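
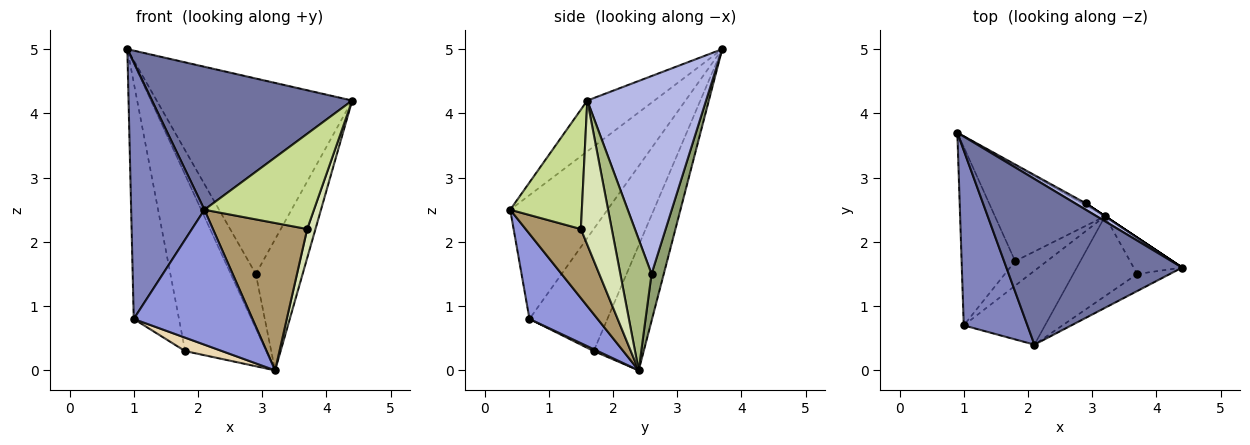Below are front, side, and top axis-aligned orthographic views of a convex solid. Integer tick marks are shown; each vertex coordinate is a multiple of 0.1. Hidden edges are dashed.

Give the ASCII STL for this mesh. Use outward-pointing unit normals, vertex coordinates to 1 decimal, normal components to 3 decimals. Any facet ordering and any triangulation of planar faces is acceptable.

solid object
 facet normal -0.214 -0.638 0.740
  outer loop
   vertex 2.1 0.4 2.5
   vertex 4.4 1.6 4.2
   vertex 0.9 3.7 5.0
  endloop
 endfacet
 facet normal -0.739 -0.557 0.380
  outer loop
   vertex 1.0 0.7 0.8
   vertex 2.1 0.4 2.5
   vertex 0.9 3.7 5.0
  endloop
 endfacet
 facet normal 0.449 -0.784 -0.429
  outer loop
   vertex 1.0 0.7 0.8
   vertex 3.2 2.4 0.0
   vertex 2.1 0.4 2.5
  endloop
 endfacet
 facet normal 0.519 0.854 0.028
  outer loop
   vertex 2.9 2.6 1.5
   vertex 0.9 3.7 5.0
   vertex 4.4 1.6 4.2
  endloop
 endfacet
 facet normal 0.438 0.899 -0.032
  outer loop
   vertex 2.9 2.6 1.5
   vertex 3.2 2.4 0.0
   vertex 0.9 3.7 5.0
  endloop
 endfacet
 facet normal 0.555 0.832 0.000
  outer loop
   vertex 2.9 2.6 1.5
   vertex 4.4 1.6 4.2
   vertex 3.2 2.4 0.0
  endloop
 endfacet
 facet normal 0.541 -0.828 -0.148
  outer loop
   vertex 3.7 1.5 2.2
   vertex 4.4 1.6 4.2
   vertex 2.1 0.4 2.5
  endloop
 endfacet
 facet normal 0.919 -0.246 -0.309
  outer loop
   vertex 3.7 1.5 2.2
   vertex 3.2 2.4 0.0
   vertex 4.4 1.6 4.2
  endloop
 endfacet
 facet normal 0.458 -0.782 -0.424
  outer loop
   vertex 3.7 1.5 2.2
   vertex 2.1 0.4 2.5
   vertex 3.2 2.4 0.0
  endloop
 endfacet
 facet normal -0.476 0.773 -0.420
  outer loop
   vertex 1.8 1.7 0.3
   vertex 0.9 3.7 5.0
   vertex 3.2 2.4 0.0
  endloop
 endfacet
 facet normal -0.809 0.470 -0.355
  outer loop
   vertex 1.8 1.7 0.3
   vertex 1.0 0.7 0.8
   vertex 0.9 3.7 5.0
  endloop
 endfacet
 facet normal 0.052 -0.480 -0.876
  outer loop
   vertex 1.8 1.7 0.3
   vertex 3.2 2.4 0.0
   vertex 1.0 0.7 0.8
  endloop
 endfacet
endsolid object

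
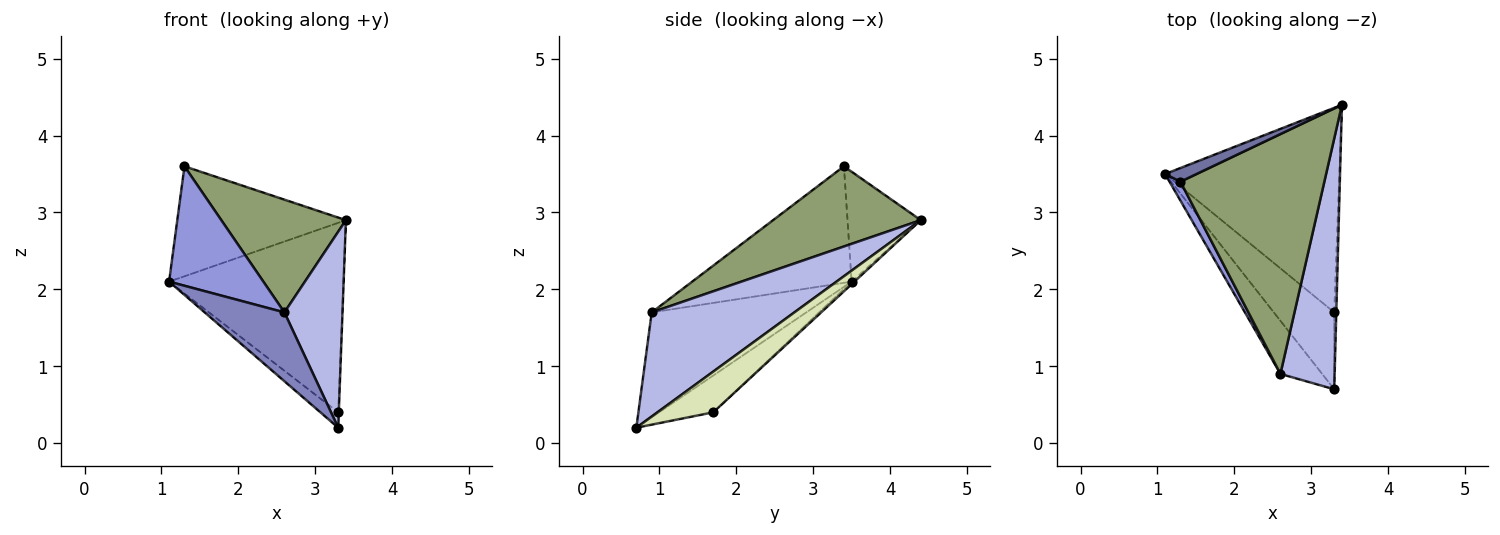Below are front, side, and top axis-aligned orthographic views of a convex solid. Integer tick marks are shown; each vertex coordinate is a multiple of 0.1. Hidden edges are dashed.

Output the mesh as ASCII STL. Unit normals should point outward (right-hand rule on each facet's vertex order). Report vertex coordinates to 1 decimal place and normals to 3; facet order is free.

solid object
 facet normal -0.396 0.911 0.114
  outer loop
   vertex 1.3 3.4 3.6
   vertex 3.4 4.4 2.9
   vertex 1.1 3.5 2.1
  endloop
 endfacet
 facet normal -0.838 -0.432 -0.333
  outer loop
   vertex 2.6 0.9 1.7
   vertex 1.1 3.5 2.1
   vertex 3.3 0.7 0.2
  endloop
 endfacet
 facet normal -0.858 -0.507 0.081
  outer loop
   vertex 2.6 0.9 1.7
   vertex 1.3 3.4 3.6
   vertex 1.1 3.5 2.1
  endloop
 endfacet
 facet normal 0.834 -0.340 0.435
  outer loop
   vertex 2.6 0.9 1.7
   vertex 3.3 0.7 0.2
   vertex 3.4 4.4 2.9
  endloop
 endfacet
 facet normal 0.450 -0.380 0.808
  outer loop
   vertex 2.6 0.9 1.7
   vertex 3.4 4.4 2.9
   vertex 1.3 3.4 3.6
  endloop
 endfacet
 facet normal -0.011 0.680 -0.734
  outer loop
   vertex 3.3 1.7 0.4
   vertex 1.1 3.5 2.1
   vertex 3.4 4.4 2.9
  endloop
 endfacet
 facet normal -0.513 0.168 -0.842
  outer loop
   vertex 3.3 1.7 0.4
   vertex 3.3 0.7 0.2
   vertex 1.1 3.5 2.1
  endloop
 endfacet
 facet normal 0.999 0.010 -0.051
  outer loop
   vertex 3.3 1.7 0.4
   vertex 3.4 4.4 2.9
   vertex 3.3 0.7 0.2
  endloop
 endfacet
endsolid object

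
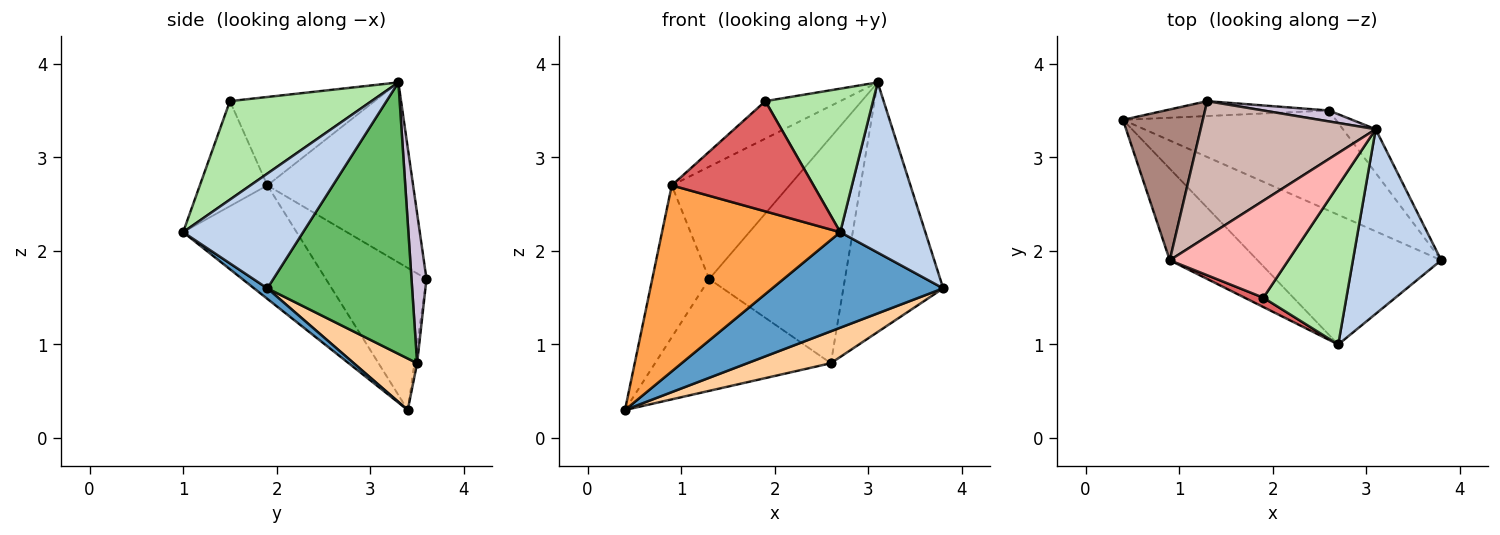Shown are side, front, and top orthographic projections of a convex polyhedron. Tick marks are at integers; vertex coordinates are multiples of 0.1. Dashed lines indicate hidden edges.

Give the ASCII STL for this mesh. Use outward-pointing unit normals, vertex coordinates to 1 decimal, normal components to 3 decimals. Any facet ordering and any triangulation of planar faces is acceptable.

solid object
 facet normal 0.046 -0.593 -0.804
  outer loop
   vertex 2.7 1.0 2.2
   vertex 0.4 3.4 0.3
   vertex 3.8 1.9 1.6
  endloop
 endfacet
 facet normal 0.691 -0.490 0.532
  outer loop
   vertex 3.1 3.3 3.8
   vertex 2.7 1.0 2.2
   vertex 3.8 1.9 1.6
  endloop
 endfacet
 facet normal -0.496 -0.779 -0.384
  outer loop
   vertex 0.9 1.9 2.7
   vertex 0.4 3.4 0.3
   vertex 2.7 1.0 2.2
  endloop
 endfacet
 facet normal 0.224 -0.296 -0.928
  outer loop
   vertex 2.6 3.5 0.8
   vertex 3.8 1.9 1.6
   vertex 0.4 3.4 0.3
  endloop
 endfacet
 facet normal 0.819 0.565 -0.099
  outer loop
   vertex 2.6 3.5 0.8
   vertex 3.1 3.3 3.8
   vertex 3.8 1.9 1.6
  endloop
 endfacet
 facet normal 0.661 -0.503 0.557
  outer loop
   vertex 1.9 1.5 3.6
   vertex 2.7 1.0 2.2
   vertex 3.1 3.3 3.8
  endloop
 endfacet
 facet normal -0.429 -0.900 0.076
  outer loop
   vertex 1.9 1.5 3.6
   vertex 0.9 1.9 2.7
   vertex 2.7 1.0 2.2
  endloop
 endfacet
 facet normal -0.571 0.296 0.766
  outer loop
   vertex 1.9 1.5 3.6
   vertex 3.1 3.3 3.8
   vertex 0.9 1.9 2.7
  endloop
 endfacet
 facet normal -0.015 0.991 -0.132
  outer loop
   vertex 1.3 3.6 1.7
   vertex 2.6 3.5 0.8
   vertex 0.4 3.4 0.3
  endloop
 endfacet
 facet normal 0.110 0.993 0.048
  outer loop
   vertex 1.3 3.6 1.7
   vertex 3.1 3.3 3.8
   vertex 2.6 3.5 0.8
  endloop
 endfacet
 facet normal -0.782 0.442 0.439
  outer loop
   vertex 1.3 3.6 1.7
   vertex 0.4 3.4 0.3
   vertex 0.9 1.9 2.7
  endloop
 endfacet
 facet normal -0.620 0.501 0.603
  outer loop
   vertex 1.3 3.6 1.7
   vertex 0.9 1.9 2.7
   vertex 3.1 3.3 3.8
  endloop
 endfacet
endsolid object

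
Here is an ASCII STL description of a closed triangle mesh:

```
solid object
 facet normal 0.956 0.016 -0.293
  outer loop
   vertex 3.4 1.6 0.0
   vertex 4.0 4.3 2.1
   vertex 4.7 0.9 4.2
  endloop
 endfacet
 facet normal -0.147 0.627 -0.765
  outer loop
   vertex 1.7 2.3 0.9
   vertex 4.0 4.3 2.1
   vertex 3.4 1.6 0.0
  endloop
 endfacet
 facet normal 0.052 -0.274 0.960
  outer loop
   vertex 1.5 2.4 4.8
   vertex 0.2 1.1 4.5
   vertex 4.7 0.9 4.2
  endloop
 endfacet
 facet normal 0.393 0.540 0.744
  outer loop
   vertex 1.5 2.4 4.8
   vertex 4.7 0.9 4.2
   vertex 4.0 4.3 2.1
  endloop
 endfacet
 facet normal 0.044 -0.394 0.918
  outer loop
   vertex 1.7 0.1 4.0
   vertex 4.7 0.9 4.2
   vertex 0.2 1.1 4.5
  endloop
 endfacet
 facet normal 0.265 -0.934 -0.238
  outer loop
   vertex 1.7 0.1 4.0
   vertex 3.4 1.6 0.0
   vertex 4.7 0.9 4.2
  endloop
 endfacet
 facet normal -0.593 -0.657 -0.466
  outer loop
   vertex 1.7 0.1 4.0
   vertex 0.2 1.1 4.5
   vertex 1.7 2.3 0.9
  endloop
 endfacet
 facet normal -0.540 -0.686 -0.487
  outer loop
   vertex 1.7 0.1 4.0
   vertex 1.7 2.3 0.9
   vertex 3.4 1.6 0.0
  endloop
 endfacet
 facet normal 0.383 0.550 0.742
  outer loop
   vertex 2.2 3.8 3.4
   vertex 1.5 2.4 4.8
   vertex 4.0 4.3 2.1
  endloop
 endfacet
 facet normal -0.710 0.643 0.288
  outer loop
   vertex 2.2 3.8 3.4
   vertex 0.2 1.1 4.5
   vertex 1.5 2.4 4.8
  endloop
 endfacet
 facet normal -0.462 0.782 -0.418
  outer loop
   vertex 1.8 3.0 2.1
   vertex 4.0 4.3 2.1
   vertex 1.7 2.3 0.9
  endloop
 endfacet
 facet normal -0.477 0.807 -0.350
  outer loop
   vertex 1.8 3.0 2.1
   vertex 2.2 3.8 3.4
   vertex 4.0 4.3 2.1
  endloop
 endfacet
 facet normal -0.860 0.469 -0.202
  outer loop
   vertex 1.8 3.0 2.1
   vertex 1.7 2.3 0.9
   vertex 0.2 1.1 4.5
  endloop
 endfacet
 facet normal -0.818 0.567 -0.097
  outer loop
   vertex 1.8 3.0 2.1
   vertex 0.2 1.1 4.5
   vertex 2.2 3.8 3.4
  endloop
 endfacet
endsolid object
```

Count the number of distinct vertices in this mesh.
9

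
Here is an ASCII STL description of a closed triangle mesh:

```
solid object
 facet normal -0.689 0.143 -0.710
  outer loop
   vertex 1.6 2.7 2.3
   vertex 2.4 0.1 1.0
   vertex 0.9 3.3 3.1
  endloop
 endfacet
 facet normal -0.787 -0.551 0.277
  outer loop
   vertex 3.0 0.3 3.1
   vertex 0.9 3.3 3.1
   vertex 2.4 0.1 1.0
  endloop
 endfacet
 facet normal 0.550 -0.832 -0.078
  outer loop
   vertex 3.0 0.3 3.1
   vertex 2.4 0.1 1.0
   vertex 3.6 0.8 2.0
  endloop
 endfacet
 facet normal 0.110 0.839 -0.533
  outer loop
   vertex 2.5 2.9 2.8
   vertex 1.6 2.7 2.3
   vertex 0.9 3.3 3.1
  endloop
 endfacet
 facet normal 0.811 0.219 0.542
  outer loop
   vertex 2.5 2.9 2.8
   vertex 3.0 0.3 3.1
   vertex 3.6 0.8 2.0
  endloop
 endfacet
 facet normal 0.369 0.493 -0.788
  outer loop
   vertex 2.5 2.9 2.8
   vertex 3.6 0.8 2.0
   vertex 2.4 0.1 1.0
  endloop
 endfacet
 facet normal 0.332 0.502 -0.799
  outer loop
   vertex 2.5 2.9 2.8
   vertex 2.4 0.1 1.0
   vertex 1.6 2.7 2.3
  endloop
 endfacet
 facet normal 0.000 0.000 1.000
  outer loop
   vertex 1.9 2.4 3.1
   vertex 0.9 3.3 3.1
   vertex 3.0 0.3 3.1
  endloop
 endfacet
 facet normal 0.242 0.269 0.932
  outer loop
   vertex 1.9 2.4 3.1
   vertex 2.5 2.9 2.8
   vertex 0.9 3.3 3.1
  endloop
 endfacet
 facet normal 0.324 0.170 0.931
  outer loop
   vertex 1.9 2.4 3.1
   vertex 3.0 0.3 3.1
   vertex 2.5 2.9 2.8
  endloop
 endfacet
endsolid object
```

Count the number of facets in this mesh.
10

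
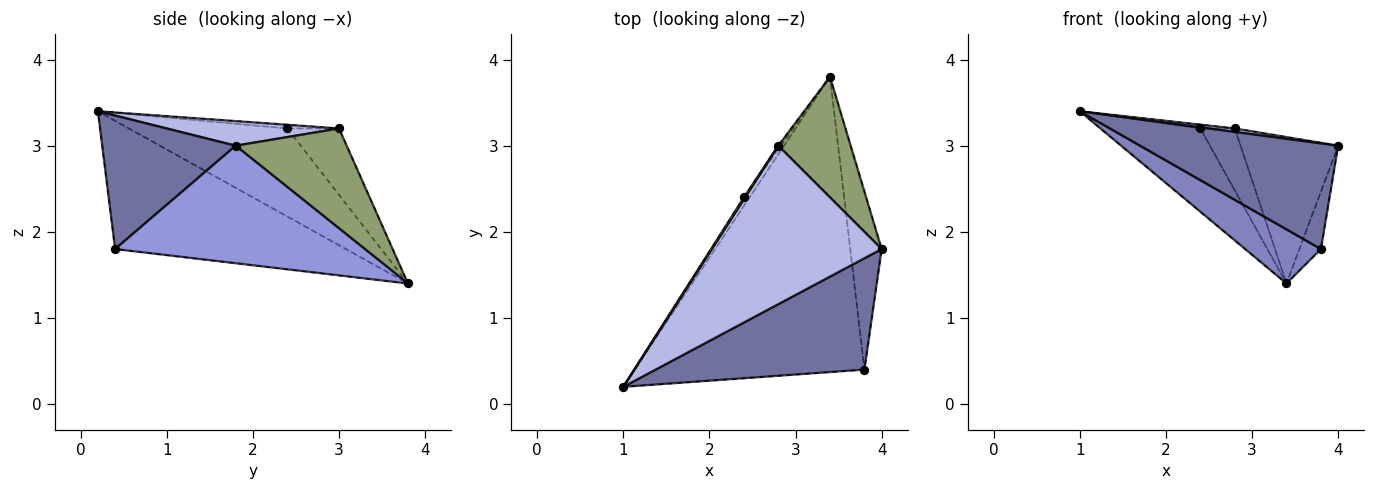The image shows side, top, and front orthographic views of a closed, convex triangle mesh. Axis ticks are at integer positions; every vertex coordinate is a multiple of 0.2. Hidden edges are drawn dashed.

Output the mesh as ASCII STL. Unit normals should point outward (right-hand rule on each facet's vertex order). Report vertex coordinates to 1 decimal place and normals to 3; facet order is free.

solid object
 facet normal 0.421 -0.624 0.658
  outer loop
   vertex 3.8 0.4 1.8
   vertex 4.0 1.8 3.0
   vertex 1.0 0.2 3.4
  endloop
 endfacet
 facet normal -0.481 -0.158 -0.862
  outer loop
   vertex 3.8 0.4 1.8
   vertex 1.0 0.2 3.4
   vertex 3.4 3.8 1.4
  endloop
 endfacet
 facet normal 0.963 0.083 -0.257
  outer loop
   vertex 3.8 0.4 1.8
   vertex 3.4 3.8 1.4
   vertex 4.0 1.8 3.0
  endloop
 endfacet
 facet normal 0.143 -0.022 0.989
  outer loop
   vertex 2.8 3.0 3.2
   vertex 1.0 0.2 3.4
   vertex 4.0 1.8 3.0
  endloop
 endfacet
 facet normal 0.660 0.580 0.478
  outer loop
   vertex 2.8 3.0 3.2
   vertex 4.0 1.8 3.0
   vertex 3.4 3.8 1.4
  endloop
 endfacet
 facet normal -0.845 0.532 -0.055
  outer loop
   vertex 2.4 2.4 3.2
   vertex 3.4 3.8 1.4
   vertex 1.0 0.2 3.4
  endloop
 endfacet
 facet normal -0.802 0.535 0.267
  outer loop
   vertex 2.4 2.4 3.2
   vertex 1.0 0.2 3.4
   vertex 2.8 3.0 3.2
  endloop
 endfacet
 facet normal -0.832 0.554 -0.031
  outer loop
   vertex 2.4 2.4 3.2
   vertex 2.8 3.0 3.2
   vertex 3.4 3.8 1.4
  endloop
 endfacet
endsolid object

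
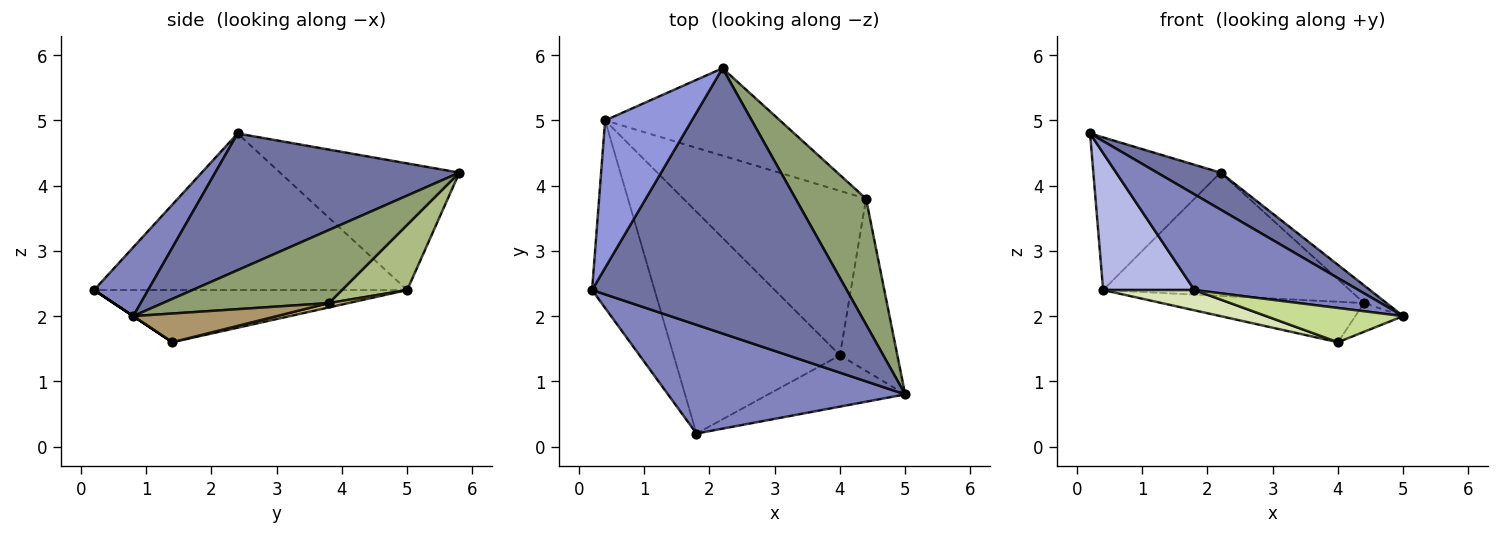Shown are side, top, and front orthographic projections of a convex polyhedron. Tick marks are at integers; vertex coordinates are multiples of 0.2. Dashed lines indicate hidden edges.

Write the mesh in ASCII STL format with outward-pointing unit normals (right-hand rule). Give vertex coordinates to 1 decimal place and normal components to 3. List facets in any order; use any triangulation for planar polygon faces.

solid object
 facet normal 0.469 -0.122 0.874
  outer loop
   vertex 2.2 5.8 4.2
   vertex 0.2 2.4 4.8
   vertex 5.0 0.8 2.0
  endloop
 endfacet
 facet normal 0.213 -0.646 0.734
  outer loop
   vertex 1.8 0.2 2.4
   vertex 5.0 0.8 2.0
   vertex 0.2 2.4 4.8
  endloop
 endfacet
 facet normal -0.712 0.505 0.488
  outer loop
   vertex 0.4 5.0 2.4
   vertex 0.2 2.4 4.8
   vertex 2.2 5.8 4.2
  endloop
 endfacet
 facet normal -0.896 -0.261 -0.358
  outer loop
   vertex 0.4 5.0 2.4
   vertex 1.8 0.2 2.4
   vertex 0.2 2.4 4.8
  endloop
 endfacet
 facet normal 0.716 0.097 0.691
  outer loop
   vertex 4.4 3.8 2.2
   vertex 2.2 5.8 4.2
   vertex 5.0 0.8 2.0
  endloop
 endfacet
 facet normal 0.211 0.797 -0.565
  outer loop
   vertex 4.4 3.8 2.2
   vertex 0.4 5.0 2.4
   vertex 2.2 5.8 4.2
  endloop
 endfacet
 facet normal 0.000 -0.555 -0.832
  outer loop
   vertex 4.0 1.4 1.6
   vertex 5.0 0.8 2.0
   vertex 1.8 0.2 2.4
  endloop
 endfacet
 facet normal -0.298 -0.087 -0.951
  outer loop
   vertex 4.0 1.4 1.6
   vertex 1.8 0.2 2.4
   vertex 0.4 5.0 2.4
  endloop
 endfacet
 facet normal 0.442 0.147 -0.885
  outer loop
   vertex 4.0 1.4 1.6
   vertex 4.4 3.8 2.2
   vertex 5.0 0.8 2.0
  endloop
 endfacet
 facet normal 0.023 0.239 -0.971
  outer loop
   vertex 4.0 1.4 1.6
   vertex 0.4 5.0 2.4
   vertex 4.4 3.8 2.2
  endloop
 endfacet
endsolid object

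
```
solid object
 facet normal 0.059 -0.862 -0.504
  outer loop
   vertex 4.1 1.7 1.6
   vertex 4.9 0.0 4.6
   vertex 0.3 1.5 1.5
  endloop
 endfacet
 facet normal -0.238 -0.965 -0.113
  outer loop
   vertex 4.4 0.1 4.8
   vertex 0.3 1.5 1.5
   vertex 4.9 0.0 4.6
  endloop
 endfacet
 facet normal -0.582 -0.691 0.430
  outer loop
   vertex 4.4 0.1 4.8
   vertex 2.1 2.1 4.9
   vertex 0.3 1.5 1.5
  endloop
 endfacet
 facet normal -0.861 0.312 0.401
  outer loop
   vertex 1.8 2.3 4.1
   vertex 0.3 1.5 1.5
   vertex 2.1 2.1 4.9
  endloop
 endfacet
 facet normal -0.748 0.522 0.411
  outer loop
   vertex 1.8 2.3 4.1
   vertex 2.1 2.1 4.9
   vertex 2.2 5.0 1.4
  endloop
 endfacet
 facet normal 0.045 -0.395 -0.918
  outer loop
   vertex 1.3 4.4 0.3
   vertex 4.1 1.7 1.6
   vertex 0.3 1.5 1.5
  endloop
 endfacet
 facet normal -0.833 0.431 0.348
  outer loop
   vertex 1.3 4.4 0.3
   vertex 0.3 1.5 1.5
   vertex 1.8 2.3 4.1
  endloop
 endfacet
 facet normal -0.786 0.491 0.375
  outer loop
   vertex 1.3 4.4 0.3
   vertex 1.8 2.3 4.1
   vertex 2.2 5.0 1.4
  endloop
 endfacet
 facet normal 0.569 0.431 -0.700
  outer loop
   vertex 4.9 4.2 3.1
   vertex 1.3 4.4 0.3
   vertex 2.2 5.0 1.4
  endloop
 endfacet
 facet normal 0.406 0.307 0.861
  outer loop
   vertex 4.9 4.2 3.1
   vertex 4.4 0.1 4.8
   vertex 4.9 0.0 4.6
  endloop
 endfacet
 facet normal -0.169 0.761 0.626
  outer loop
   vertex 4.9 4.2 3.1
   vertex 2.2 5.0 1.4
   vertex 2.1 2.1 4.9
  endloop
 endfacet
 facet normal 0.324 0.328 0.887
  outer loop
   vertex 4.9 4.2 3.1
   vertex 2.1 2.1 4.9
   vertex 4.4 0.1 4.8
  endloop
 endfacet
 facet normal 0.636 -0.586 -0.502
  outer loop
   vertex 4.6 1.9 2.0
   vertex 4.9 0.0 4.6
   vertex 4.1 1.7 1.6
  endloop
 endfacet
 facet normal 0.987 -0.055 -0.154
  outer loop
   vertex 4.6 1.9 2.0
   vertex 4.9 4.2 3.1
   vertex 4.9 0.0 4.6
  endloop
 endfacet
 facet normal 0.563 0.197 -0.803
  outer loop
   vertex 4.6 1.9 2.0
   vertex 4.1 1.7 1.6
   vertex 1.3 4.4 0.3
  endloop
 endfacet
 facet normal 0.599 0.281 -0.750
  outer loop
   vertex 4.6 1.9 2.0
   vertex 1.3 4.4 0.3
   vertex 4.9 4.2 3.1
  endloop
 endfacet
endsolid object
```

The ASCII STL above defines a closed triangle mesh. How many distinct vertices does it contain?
10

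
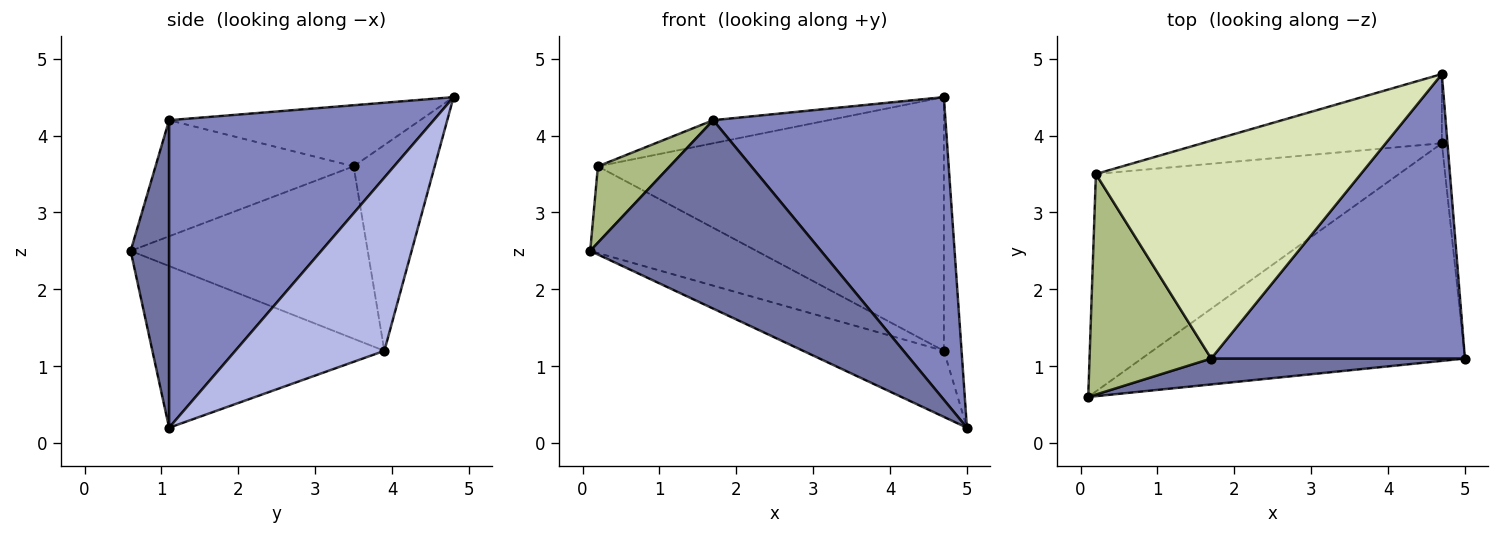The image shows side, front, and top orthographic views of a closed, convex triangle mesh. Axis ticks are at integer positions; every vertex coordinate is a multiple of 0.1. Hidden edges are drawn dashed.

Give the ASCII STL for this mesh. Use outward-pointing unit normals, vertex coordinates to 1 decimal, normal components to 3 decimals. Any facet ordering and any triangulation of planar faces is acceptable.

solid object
 facet normal 0.163 -0.977 0.134
  outer loop
   vertex 1.7 1.1 4.2
   vertex 0.1 0.6 2.5
   vertex 5.0 1.1 0.2
  endloop
 endfacet
 facet normal 0.639 -0.561 0.527
  outer loop
   vertex 1.7 1.1 4.2
   vertex 5.0 1.1 0.2
   vertex 4.7 4.8 4.5
  endloop
 endfacet
 facet normal -0.432 0.262 -0.863
  outer loop
   vertex 4.7 3.9 1.2
   vertex 5.0 1.1 0.2
   vertex 0.1 0.6 2.5
  endloop
 endfacet
 facet normal 0.993 0.118 -0.032
  outer loop
   vertex 4.7 3.9 1.2
   vertex 4.7 4.8 4.5
   vertex 5.0 1.1 0.2
  endloop
 endfacet
 facet normal -0.467 0.328 -0.821
  outer loop
   vertex 0.2 3.5 3.6
   vertex 4.7 3.9 1.2
   vertex 0.1 0.6 2.5
  endloop
 endfacet
 facet normal -0.670 -0.243 0.702
  outer loop
   vertex 0.2 3.5 3.6
   vertex 0.1 0.6 2.5
   vertex 1.7 1.1 4.2
  endloop
 endfacet
 facet normal -0.221 0.941 -0.257
  outer loop
   vertex 0.2 3.5 3.6
   vertex 4.7 4.8 4.5
   vertex 4.7 3.9 1.2
  endloop
 endfacet
 facet normal -0.224 0.103 0.969
  outer loop
   vertex 0.2 3.5 3.6
   vertex 1.7 1.1 4.2
   vertex 4.7 4.8 4.5
  endloop
 endfacet
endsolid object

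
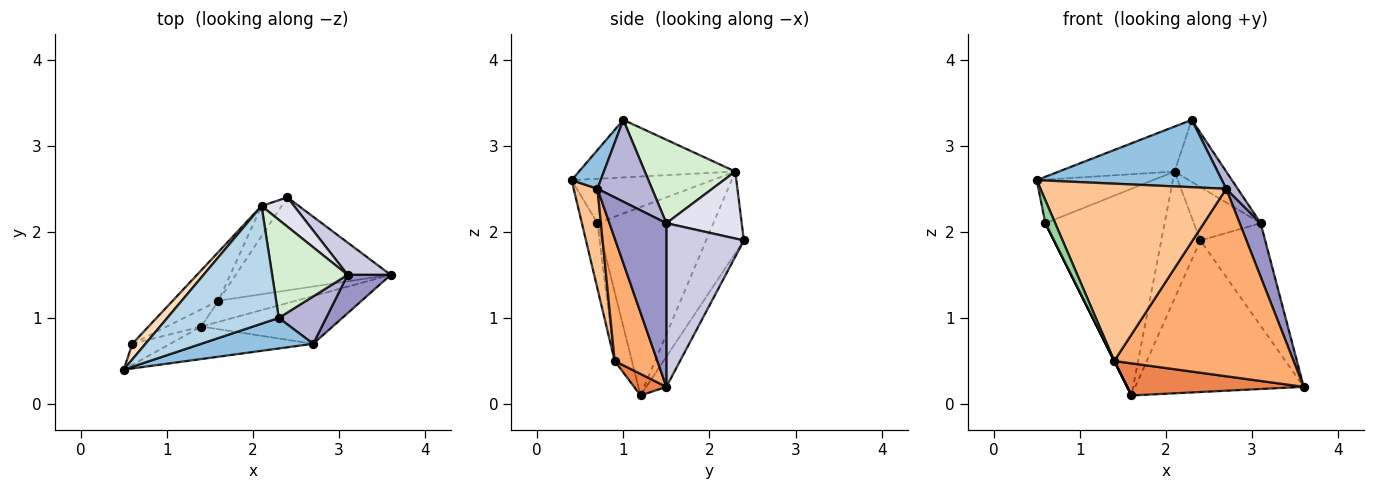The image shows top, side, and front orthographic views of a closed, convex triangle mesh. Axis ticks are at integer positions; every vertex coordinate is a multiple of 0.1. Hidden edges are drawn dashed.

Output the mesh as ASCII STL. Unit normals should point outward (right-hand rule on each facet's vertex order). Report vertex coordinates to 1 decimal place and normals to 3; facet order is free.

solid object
 facet normal -0.101 0.848 -0.520
  outer loop
   vertex 1.6 1.2 0.1
   vertex 2.4 2.4 1.9
   vertex 3.6 1.5 0.2
  endloop
 endfacet
 facet normal 0.142 -0.902 0.409
  outer loop
   vertex 2.7 0.7 2.5
   vertex 2.3 1.0 3.3
   vertex 0.5 0.4 2.6
  endloop
 endfacet
 facet normal -0.434 0.322 0.841
  outer loop
   vertex 2.1 2.3 2.7
   vertex 0.5 0.4 2.6
   vertex 2.3 1.0 3.3
  endloop
 endfacet
 facet normal -0.685 0.709 -0.168
  outer loop
   vertex 2.1 2.3 2.7
   vertex 2.4 2.4 1.9
   vertex 1.6 1.2 0.1
  endloop
 endfacet
 facet normal 0.151 -0.826 -0.544
  outer loop
   vertex 1.4 0.9 0.5
   vertex 1.6 1.2 0.1
   vertex 3.6 1.5 0.2
  endloop
 endfacet
 facet normal 0.225 -0.944 -0.241
  outer loop
   vertex 1.4 0.9 0.5
   vertex 3.6 1.5 0.2
   vertex 2.7 0.7 2.5
  endloop
 endfacet
 facet normal 0.125 -0.976 -0.179
  outer loop
   vertex 1.4 0.9 0.5
   vertex 2.7 0.7 2.5
   vertex 0.5 0.4 2.6
  endloop
 endfacet
 facet normal -0.751 0.621 0.222
  outer loop
   vertex 0.6 0.7 2.1
   vertex 0.5 0.4 2.6
   vertex 2.1 2.3 2.7
  endloop
 endfacet
 facet normal -0.687 0.707 -0.167
  outer loop
   vertex 0.6 0.7 2.1
   vertex 2.1 2.3 2.7
   vertex 1.6 1.2 0.1
  endloop
 endfacet
 facet normal -0.759 -0.480 -0.440
  outer loop
   vertex 0.6 0.7 2.1
   vertex 1.4 0.9 0.5
   vertex 0.5 0.4 2.6
  endloop
 endfacet
 facet normal -0.894 0.000 -0.447
  outer loop
   vertex 0.6 0.7 2.1
   vertex 1.6 1.2 0.1
   vertex 1.4 0.9 0.5
  endloop
 endfacet
 facet normal 0.683 0.390 0.618
  outer loop
   vertex 3.1 1.5 2.1
   vertex 2.1 2.3 2.7
   vertex 2.3 1.0 3.3
  endloop
 endfacet
 facet normal 0.911 -0.336 0.240
  outer loop
   vertex 3.1 1.5 2.1
   vertex 2.7 0.7 2.5
   vertex 3.6 1.5 0.2
  endloop
 endfacet
 facet normal 0.851 -0.179 0.493
  outer loop
   vertex 3.1 1.5 2.1
   vertex 2.3 1.0 3.3
   vertex 2.7 0.7 2.5
  endloop
 endfacet
 facet normal 0.752 0.629 0.198
  outer loop
   vertex 3.1 1.5 2.1
   vertex 3.6 1.5 0.2
   vertex 2.4 2.4 1.9
  endloop
 endfacet
 facet normal 0.704 0.623 0.342
  outer loop
   vertex 3.1 1.5 2.1
   vertex 2.4 2.4 1.9
   vertex 2.1 2.3 2.7
  endloop
 endfacet
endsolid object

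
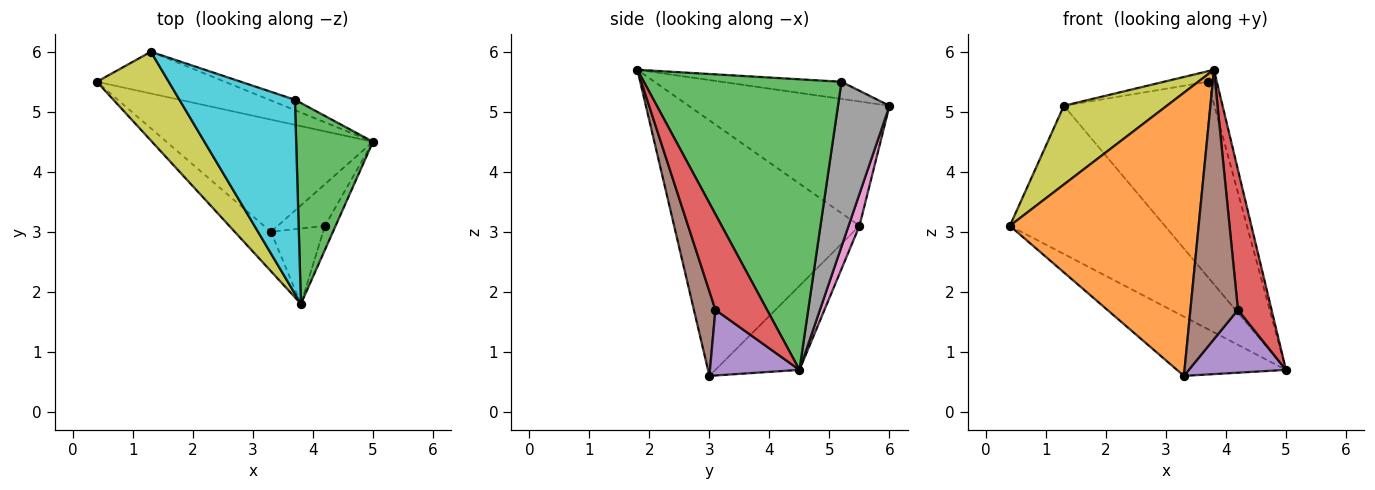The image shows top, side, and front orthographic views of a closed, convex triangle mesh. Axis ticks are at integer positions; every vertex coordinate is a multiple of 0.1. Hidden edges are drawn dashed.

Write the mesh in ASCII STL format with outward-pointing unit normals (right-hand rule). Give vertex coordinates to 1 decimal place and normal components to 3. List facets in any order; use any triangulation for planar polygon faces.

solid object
 facet normal -0.339 0.439 -0.832
  outer loop
   vertex 3.3 3.0 0.6
   vertex 0.4 5.5 3.1
   vertex 5.0 4.5 0.7
  endloop
 endfacet
 facet normal -0.697 -0.710 -0.099
  outer loop
   vertex 3.3 3.0 0.6
   vertex 3.8 1.8 5.7
   vertex 0.4 5.5 3.1
  endloop
 endfacet
 facet normal 0.966 0.043 0.255
  outer loop
   vertex 3.7 5.2 5.5
   vertex 3.8 1.8 5.7
   vertex 5.0 4.5 0.7
  endloop
 endfacet
 facet normal 0.834 -0.543 -0.093
  outer loop
   vertex 4.2 3.1 1.7
   vertex 5.0 4.5 0.7
   vertex 3.8 1.8 5.7
  endloop
 endfacet
 facet normal 0.609 -0.661 -0.438
  outer loop
   vertex 4.2 3.1 1.7
   vertex 3.3 3.0 0.6
   vertex 5.0 4.5 0.7
  endloop
 endfacet
 facet normal 0.400 -0.883 -0.247
  outer loop
   vertex 4.2 3.1 1.7
   vertex 3.8 1.8 5.7
   vertex 3.3 3.0 0.6
  endloop
 endfacet
 facet normal 0.068 0.960 -0.271
  outer loop
   vertex 1.3 6.0 5.1
   vertex 5.0 4.5 0.7
   vertex 0.4 5.5 3.1
  endloop
 endfacet
 facet normal 0.323 0.945 -0.050
  outer loop
   vertex 1.3 6.0 5.1
   vertex 3.7 5.2 5.5
   vertex 5.0 4.5 0.7
  endloop
 endfacet
 facet normal -0.791 -0.406 0.457
  outer loop
   vertex 1.3 6.0 5.1
   vertex 0.4 5.5 3.1
   vertex 3.8 1.8 5.7
  endloop
 endfacet
 facet normal -0.147 0.054 0.988
  outer loop
   vertex 1.3 6.0 5.1
   vertex 3.8 1.8 5.7
   vertex 3.7 5.2 5.5
  endloop
 endfacet
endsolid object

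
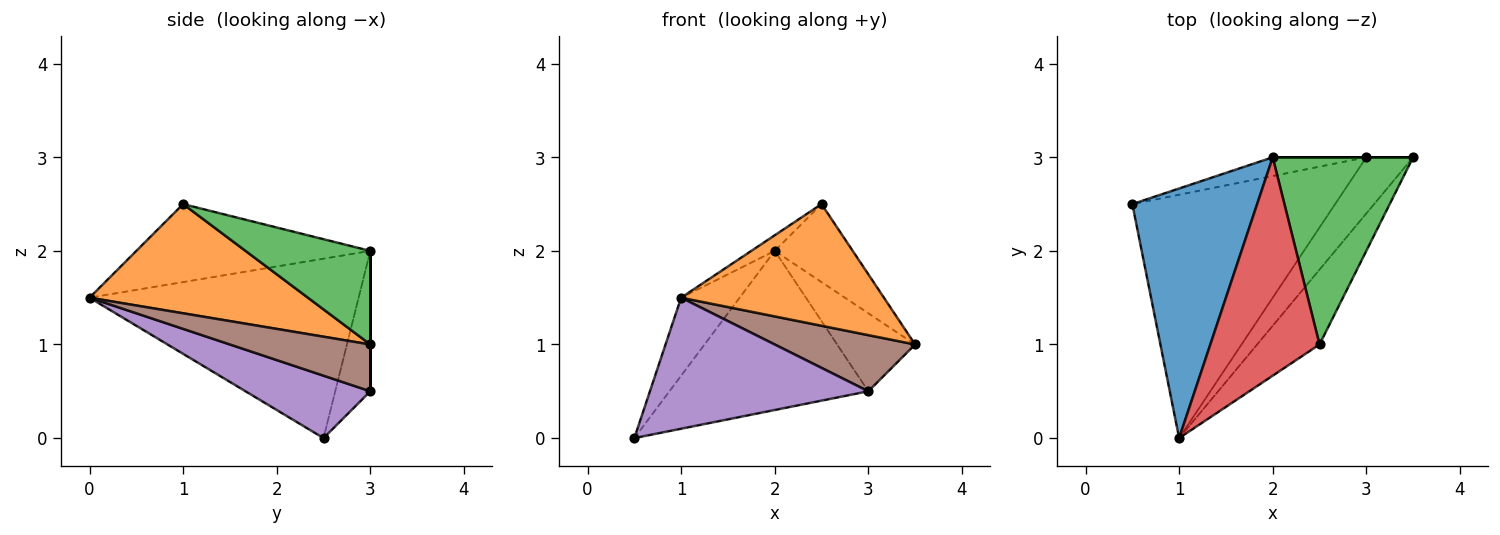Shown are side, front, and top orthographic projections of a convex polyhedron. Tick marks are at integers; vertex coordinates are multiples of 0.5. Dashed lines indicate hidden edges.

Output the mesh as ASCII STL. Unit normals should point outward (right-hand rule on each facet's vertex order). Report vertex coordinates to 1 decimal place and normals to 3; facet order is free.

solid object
 facet normal -0.808 0.176 0.562
  outer loop
   vertex 2.0 3.0 2.0
   vertex 0.5 2.5 0.0
   vertex 1.0 0.0 1.5
  endloop
 endfacet
 facet normal 0.676 -0.628 -0.386
  outer loop
   vertex 2.5 1.0 2.5
   vertex 1.0 0.0 1.5
   vertex 3.5 3.0 1.0
  endloop
 endfacet
 facet normal 0.524 0.328 0.786
  outer loop
   vertex 2.5 1.0 2.5
   vertex 3.5 3.0 1.0
   vertex 2.0 3.0 2.0
  endloop
 endfacet
 facet normal -0.580 0.058 0.812
  outer loop
   vertex 2.5 1.0 2.5
   vertex 2.0 3.0 2.0
   vertex 1.0 0.0 1.5
  endloop
 endfacet
 facet normal 0.261 -0.458 -0.850
  outer loop
   vertex 3.0 3.0 0.5
   vertex 1.0 0.0 1.5
   vertex 0.5 2.5 0.0
  endloop
 endfacet
 facet normal 0.577 -0.577 -0.577
  outer loop
   vertex 3.0 3.0 0.5
   vertex 3.5 3.0 1.0
   vertex 1.0 0.0 1.5
  endloop
 endfacet
 facet normal -0.173 0.978 -0.115
  outer loop
   vertex 3.0 3.0 0.5
   vertex 0.5 2.5 0.0
   vertex 2.0 3.0 2.0
  endloop
 endfacet
 facet normal 0.000 1.000 0.000
  outer loop
   vertex 3.0 3.0 0.5
   vertex 2.0 3.0 2.0
   vertex 3.5 3.0 1.0
  endloop
 endfacet
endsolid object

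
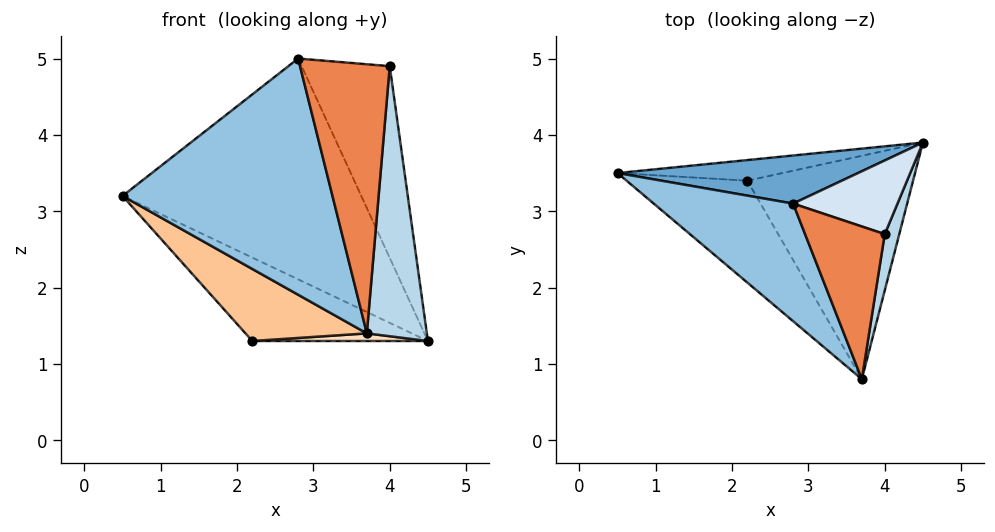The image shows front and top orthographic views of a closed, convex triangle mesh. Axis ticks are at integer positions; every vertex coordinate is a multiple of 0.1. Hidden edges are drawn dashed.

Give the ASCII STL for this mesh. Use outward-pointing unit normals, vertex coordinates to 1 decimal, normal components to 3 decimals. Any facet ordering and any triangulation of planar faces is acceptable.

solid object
 facet normal 0.003 0.977 0.213
  outer loop
   vertex 2.8 3.1 5.0
   vertex 4.5 3.9 1.3
   vertex 0.5 3.5 3.2
  endloop
 endfacet
 facet normal -0.450 -0.799 0.398
  outer loop
   vertex 2.8 3.1 5.0
   vertex 0.5 3.5 3.2
   vertex 3.7 0.8 1.4
  endloop
 endfacet
 facet normal 0.967 -0.248 0.052
  outer loop
   vertex 4.0 2.7 4.9
   vertex 3.7 0.8 1.4
   vertex 4.5 3.9 1.3
  endloop
 endfacet
 facet normal 0.323 0.884 0.339
  outer loop
   vertex 4.0 2.7 4.9
   vertex 4.5 3.9 1.3
   vertex 2.8 3.1 5.0
  endloop
 endfacet
 facet normal -0.241 -0.844 0.479
  outer loop
   vertex 4.0 2.7 4.9
   vertex 2.8 3.1 5.0
   vertex 3.7 0.8 1.4
  endloop
 endfacet
 facet normal -0.206 0.950 -0.235
  outer loop
   vertex 2.2 3.4 1.3
   vertex 0.5 3.5 3.2
   vertex 4.5 3.9 1.3
  endloop
 endfacet
 facet normal -0.687 -0.419 -0.593
  outer loop
   vertex 2.2 3.4 1.3
   vertex 3.7 0.8 1.4
   vertex 0.5 3.5 3.2
  endloop
 endfacet
 facet normal 0.007 -0.034 -0.999
  outer loop
   vertex 2.2 3.4 1.3
   vertex 4.5 3.9 1.3
   vertex 3.7 0.8 1.4
  endloop
 endfacet
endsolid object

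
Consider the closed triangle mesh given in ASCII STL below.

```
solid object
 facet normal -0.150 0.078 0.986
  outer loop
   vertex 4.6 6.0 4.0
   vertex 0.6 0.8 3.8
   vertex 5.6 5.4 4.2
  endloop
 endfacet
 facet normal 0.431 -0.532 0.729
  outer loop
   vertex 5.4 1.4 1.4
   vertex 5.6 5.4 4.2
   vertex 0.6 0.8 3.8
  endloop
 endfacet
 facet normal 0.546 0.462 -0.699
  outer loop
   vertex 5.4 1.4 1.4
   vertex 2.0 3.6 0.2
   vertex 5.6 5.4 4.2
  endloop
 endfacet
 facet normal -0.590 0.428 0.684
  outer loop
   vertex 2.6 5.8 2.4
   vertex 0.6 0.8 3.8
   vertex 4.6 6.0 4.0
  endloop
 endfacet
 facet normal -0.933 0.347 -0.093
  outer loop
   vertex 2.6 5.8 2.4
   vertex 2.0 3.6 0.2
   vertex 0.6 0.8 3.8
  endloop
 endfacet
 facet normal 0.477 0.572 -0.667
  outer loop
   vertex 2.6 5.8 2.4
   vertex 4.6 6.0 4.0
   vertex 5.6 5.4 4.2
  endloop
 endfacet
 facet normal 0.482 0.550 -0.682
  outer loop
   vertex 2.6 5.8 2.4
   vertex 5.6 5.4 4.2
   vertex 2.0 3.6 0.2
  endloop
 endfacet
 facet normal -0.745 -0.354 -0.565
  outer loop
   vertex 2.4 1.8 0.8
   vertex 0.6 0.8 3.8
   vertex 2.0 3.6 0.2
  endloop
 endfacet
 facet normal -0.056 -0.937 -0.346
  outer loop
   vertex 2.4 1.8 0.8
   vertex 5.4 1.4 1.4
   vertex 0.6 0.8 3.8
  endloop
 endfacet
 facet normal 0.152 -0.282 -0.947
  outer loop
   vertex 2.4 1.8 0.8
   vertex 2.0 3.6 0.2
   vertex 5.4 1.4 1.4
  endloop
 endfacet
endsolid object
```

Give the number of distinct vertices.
7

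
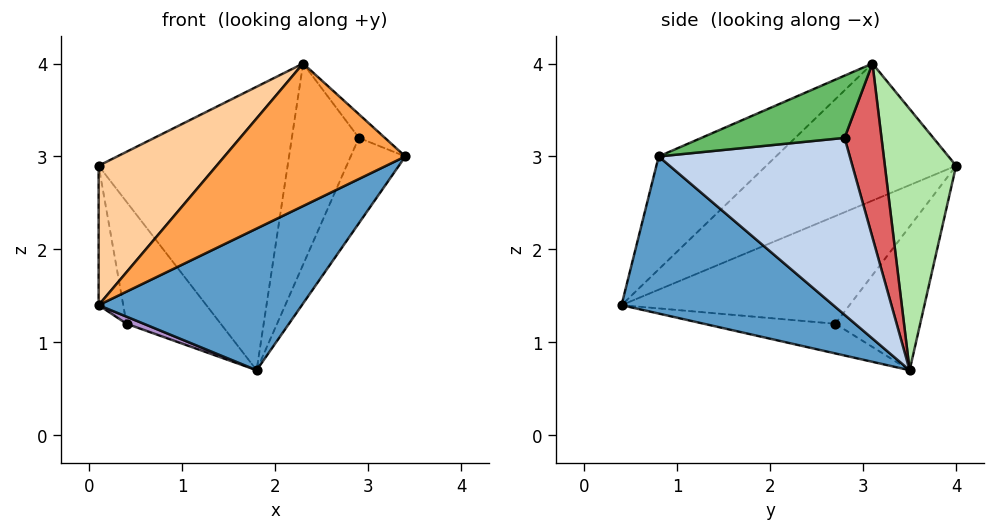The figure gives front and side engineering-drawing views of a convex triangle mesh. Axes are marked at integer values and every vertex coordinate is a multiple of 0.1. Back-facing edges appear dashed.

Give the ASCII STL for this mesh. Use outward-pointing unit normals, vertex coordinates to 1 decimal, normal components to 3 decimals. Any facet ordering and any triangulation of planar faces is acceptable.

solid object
 facet normal 0.437 -0.419 -0.796
  outer loop
   vertex 1.8 3.5 0.7
   vertex 3.4 0.8 3.0
   vertex 0.1 0.4 1.4
  endloop
 endfacet
 facet normal 0.909 0.260 -0.327
  outer loop
   vertex 2.9 2.8 3.2
   vertex 3.4 0.8 3.0
   vertex 1.8 3.5 0.7
  endloop
 endfacet
 facet normal -0.327 -0.504 0.800
  outer loop
   vertex 2.3 3.1 4.0
   vertex 0.1 0.4 1.4
   vertex 3.4 0.8 3.0
  endloop
 endfacet
 facet normal -0.526 -0.327 0.785
  outer loop
   vertex 2.3 3.1 4.0
   vertex 0.1 4.0 2.9
   vertex 0.1 0.4 1.4
  endloop
 endfacet
 facet normal 0.817 0.149 0.557
  outer loop
   vertex 2.3 3.1 4.0
   vertex 3.4 0.8 3.0
   vertex 2.9 2.8 3.2
  endloop
 endfacet
 facet normal 0.352 0.934 0.060
  outer loop
   vertex 2.3 3.1 4.0
   vertex 1.8 3.5 0.7
   vertex 0.1 4.0 2.9
  endloop
 endfacet
 facet normal 0.482 0.876 0.033
  outer loop
   vertex 2.3 3.1 4.0
   vertex 2.9 2.8 3.2
   vertex 1.8 3.5 0.7
  endloop
 endfacet
 facet normal -0.963 0.104 -0.249
  outer loop
   vertex 0.4 2.7 1.2
   vertex 0.1 0.4 1.4
   vertex 0.1 4.0 2.9
  endloop
 endfacet
 facet normal -0.315 -0.041 -0.948
  outer loop
   vertex 0.4 2.7 1.2
   vertex 1.8 3.5 0.7
   vertex 0.1 0.4 1.4
  endloop
 endfacet
 facet normal -0.552 0.612 -0.566
  outer loop
   vertex 0.4 2.7 1.2
   vertex 0.1 4.0 2.9
   vertex 1.8 3.5 0.7
  endloop
 endfacet
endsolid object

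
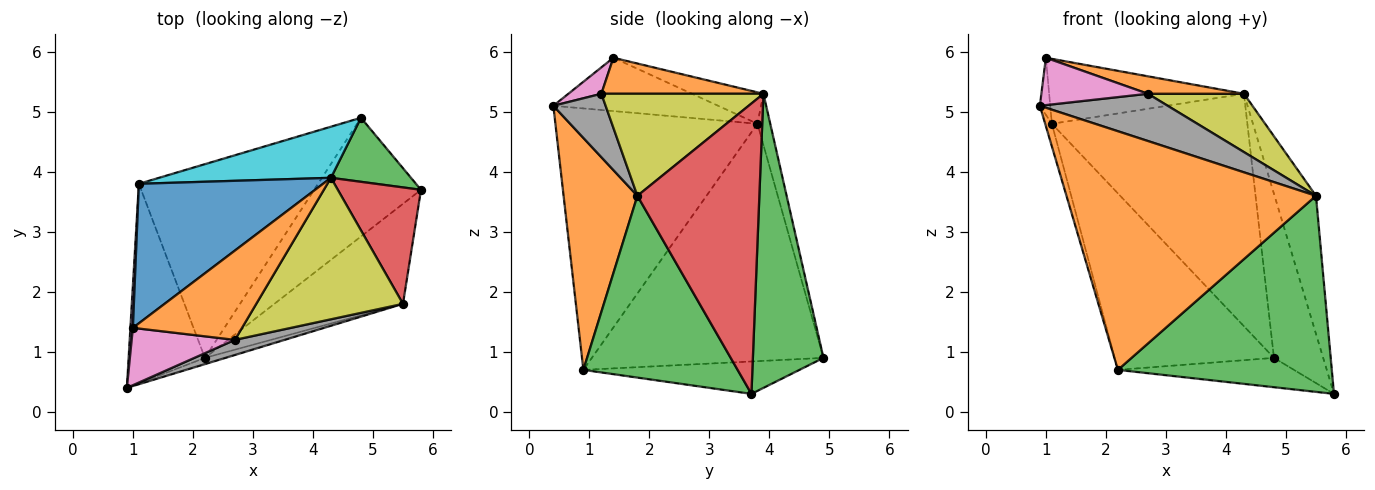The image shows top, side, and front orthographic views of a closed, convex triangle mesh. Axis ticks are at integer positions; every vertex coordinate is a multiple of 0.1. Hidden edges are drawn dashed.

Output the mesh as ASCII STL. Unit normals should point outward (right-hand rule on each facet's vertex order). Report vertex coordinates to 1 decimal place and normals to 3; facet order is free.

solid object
 facet normal -0.283 0.230 -0.931
  outer loop
   vertex 2.2 0.9 0.7
   vertex 4.8 4.9 0.9
   vertex 5.8 3.7 0.3
  endloop
 endfacet
 facet normal 0.284 -0.959 -0.025
  outer loop
   vertex 5.5 1.8 3.6
   vertex 0.9 0.4 5.1
   vertex 2.2 0.9 0.7
  endloop
 endfacet
 facet normal 0.540 -0.749 -0.382
  outer loop
   vertex 5.5 1.8 3.6
   vertex 2.2 0.9 0.7
   vertex 5.8 3.7 0.3
  endloop
 endfacet
 facet normal -0.700 0.481 -0.528
  outer loop
   vertex 1.1 3.8 4.8
   vertex 4.8 4.9 0.9
   vertex 2.2 0.9 0.7
  endloop
 endfacet
 facet normal -0.997 0.063 0.046
  outer loop
   vertex 1.1 3.8 4.8
   vertex 0.9 0.4 5.1
   vertex 1.0 1.4 5.9
  endloop
 endfacet
 facet normal -0.960 0.032 -0.280
  outer loop
   vertex 1.1 3.8 4.8
   vertex 2.2 0.9 0.7
   vertex 0.9 0.4 5.1
  endloop
 endfacet
 facet normal 0.194 -0.625 0.757
  outer loop
   vertex 2.7 1.2 5.3
   vertex 1.0 1.4 5.9
   vertex 0.9 0.4 5.1
  endloop
 endfacet
 facet normal 0.363 -0.887 0.284
  outer loop
   vertex 2.7 1.2 5.3
   vertex 0.9 0.4 5.1
   vertex 5.5 1.8 3.6
  endloop
 endfacet
 facet normal 0.541 -0.320 0.778
  outer loop
   vertex 4.3 3.9 5.3
   vertex 2.7 1.2 5.3
   vertex 5.5 1.8 3.6
  endloop
 endfacet
 facet normal -0.064 0.975 0.214
  outer loop
   vertex 4.3 3.9 5.3
   vertex 4.8 4.9 0.9
   vertex 1.1 3.8 4.8
  endloop
 endfacet
 facet normal -0.153 0.417 0.896
  outer loop
   vertex 4.3 3.9 5.3
   vertex 1.1 3.8 4.8
   vertex 1.0 1.4 5.9
  endloop
 endfacet
 facet normal 0.308 -0.183 0.934
  outer loop
   vertex 4.3 3.9 5.3
   vertex 1.0 1.4 5.9
   vertex 2.7 1.2 5.3
  endloop
 endfacet
 facet normal 0.801 0.558 0.218
  outer loop
   vertex 4.3 3.9 5.3
   vertex 5.8 3.7 0.3
   vertex 4.8 4.9 0.9
  endloop
 endfacet
 facet normal 0.914 0.310 0.262
  outer loop
   vertex 4.3 3.9 5.3
   vertex 5.5 1.8 3.6
   vertex 5.8 3.7 0.3
  endloop
 endfacet
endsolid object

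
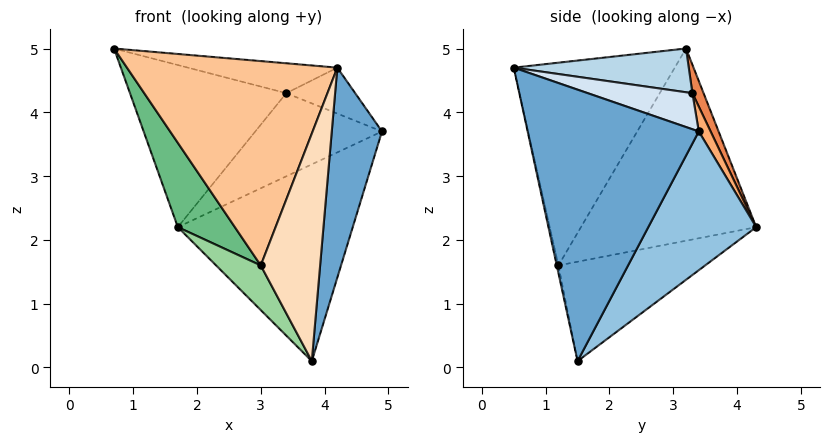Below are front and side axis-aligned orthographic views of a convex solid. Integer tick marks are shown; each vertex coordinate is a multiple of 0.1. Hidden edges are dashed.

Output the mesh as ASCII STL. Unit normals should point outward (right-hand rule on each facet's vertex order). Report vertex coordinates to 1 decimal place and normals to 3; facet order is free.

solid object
 facet normal 0.950 -0.279 -0.143
  outer loop
   vertex 3.8 1.5 0.1
   vertex 4.9 3.4 3.7
   vertex 4.2 0.5 4.7
  endloop
 endfacet
 facet normal 0.448 0.727 -0.521
  outer loop
   vertex 1.7 4.3 2.2
   vertex 4.9 3.4 3.7
   vertex 3.8 1.5 0.1
  endloop
 endfacet
 facet normal 0.239 0.204 0.949
  outer loop
   vertex 3.4 3.3 4.3
   vertex 0.7 3.2 5.0
   vertex 4.2 0.5 4.7
  endloop
 endfacet
 facet normal 0.348 0.229 0.909
  outer loop
   vertex 3.4 3.3 4.3
   vertex 4.2 0.5 4.7
   vertex 4.9 3.4 3.7
  endloop
 endfacet
 facet normal 0.066 0.921 0.385
  outer loop
   vertex 3.4 3.3 4.3
   vertex 1.7 4.3 2.2
   vertex 0.7 3.2 5.0
  endloop
 endfacet
 facet normal 0.086 0.925 0.370
  outer loop
   vertex 3.4 3.3 4.3
   vertex 4.9 3.4 3.7
   vertex 1.7 4.3 2.2
  endloop
 endfacet
 facet normal -0.607 -0.793 0.056
  outer loop
   vertex 3.0 1.2 1.6
   vertex 4.2 0.5 4.7
   vertex 0.7 3.2 5.0
  endloop
 endfacet
 facet normal -0.027 -0.977 -0.210
  outer loop
   vertex 3.0 1.2 1.6
   vertex 3.8 1.5 0.1
   vertex 4.2 0.5 4.7
  endloop
 endfacet
 facet normal -0.863 -0.281 -0.419
  outer loop
   vertex 3.0 1.2 1.6
   vertex 0.7 3.2 5.0
   vertex 1.7 4.3 2.2
  endloop
 endfacet
 facet normal -0.832 -0.253 -0.494
  outer loop
   vertex 3.0 1.2 1.6
   vertex 1.7 4.3 2.2
   vertex 3.8 1.5 0.1
  endloop
 endfacet
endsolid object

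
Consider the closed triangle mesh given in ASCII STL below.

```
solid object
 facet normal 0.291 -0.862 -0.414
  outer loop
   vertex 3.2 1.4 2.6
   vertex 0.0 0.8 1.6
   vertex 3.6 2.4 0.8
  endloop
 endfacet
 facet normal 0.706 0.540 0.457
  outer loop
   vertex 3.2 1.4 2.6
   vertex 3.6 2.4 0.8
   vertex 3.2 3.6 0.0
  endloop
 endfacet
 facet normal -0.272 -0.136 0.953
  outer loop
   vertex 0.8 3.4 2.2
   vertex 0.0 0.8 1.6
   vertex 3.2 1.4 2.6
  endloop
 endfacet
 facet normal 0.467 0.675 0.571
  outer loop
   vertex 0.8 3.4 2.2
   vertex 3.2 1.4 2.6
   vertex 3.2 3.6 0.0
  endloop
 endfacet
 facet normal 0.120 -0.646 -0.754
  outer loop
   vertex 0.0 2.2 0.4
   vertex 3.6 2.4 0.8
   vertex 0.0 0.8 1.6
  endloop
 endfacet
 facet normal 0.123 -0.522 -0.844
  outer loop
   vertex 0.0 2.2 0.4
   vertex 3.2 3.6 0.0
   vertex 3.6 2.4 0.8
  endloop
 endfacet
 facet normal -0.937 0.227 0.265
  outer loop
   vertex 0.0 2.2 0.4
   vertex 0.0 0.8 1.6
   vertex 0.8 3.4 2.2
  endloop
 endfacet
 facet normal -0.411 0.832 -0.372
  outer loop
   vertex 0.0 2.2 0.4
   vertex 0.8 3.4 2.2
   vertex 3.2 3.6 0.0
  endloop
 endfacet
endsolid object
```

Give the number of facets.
8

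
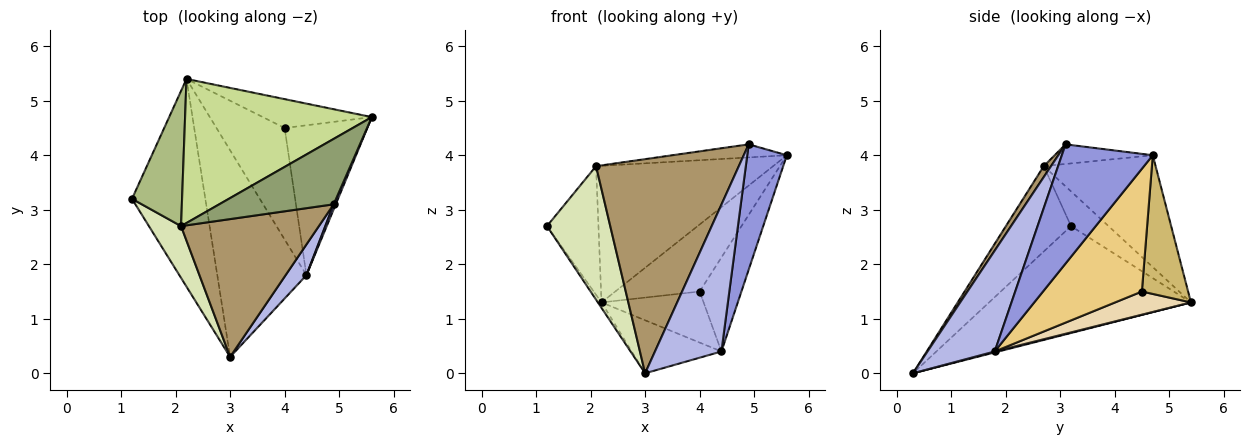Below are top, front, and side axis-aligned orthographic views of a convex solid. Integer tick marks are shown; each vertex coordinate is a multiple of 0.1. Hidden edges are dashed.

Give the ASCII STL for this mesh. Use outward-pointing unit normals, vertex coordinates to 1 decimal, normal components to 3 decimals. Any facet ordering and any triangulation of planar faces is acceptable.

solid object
 facet normal -0.825 0.015 -0.566
  outer loop
   vertex 2.2 5.4 1.3
   vertex 3.0 0.3 0.0
   vertex 1.2 3.2 2.7
  endloop
 endfacet
 facet normal 0.010 0.249 -0.969
  outer loop
   vertex 4.4 1.8 0.4
   vertex 3.0 0.3 0.0
   vertex 2.2 5.4 1.3
  endloop
 endfacet
 facet normal 0.917 -0.399 0.016
  outer loop
   vertex 4.4 1.8 0.4
   vertex 5.6 4.7 4.0
   vertex 4.9 3.1 4.2
  endloop
 endfacet
 facet normal 0.704 -0.696 0.145
  outer loop
   vertex 4.4 1.8 0.4
   vertex 4.9 3.1 4.2
   vertex 3.0 0.3 0.0
  endloop
 endfacet
 facet normal -0.166 0.193 0.967
  outer loop
   vertex 2.1 2.7 3.8
   vertex 4.9 3.1 4.2
   vertex 5.6 4.7 4.0
  endloop
 endfacet
 facet normal -0.449 0.616 0.647
  outer loop
   vertex 2.1 2.7 3.8
   vertex 2.2 5.4 1.3
   vertex 1.2 3.2 2.7
  endloop
 endfacet
 facet normal -0.399 0.631 0.666
  outer loop
   vertex 2.1 2.7 3.8
   vertex 5.6 4.7 4.0
   vertex 2.2 5.4 1.3
  endloop
 endfacet
 facet normal -0.692 -0.673 0.261
  outer loop
   vertex 2.1 2.7 3.8
   vertex 1.2 3.2 2.7
   vertex 3.0 0.3 0.0
  endloop
 endfacet
 facet normal 0.043 -0.840 0.541
  outer loop
   vertex 2.1 2.7 3.8
   vertex 3.0 0.3 0.0
   vertex 4.9 3.1 4.2
  endloop
 endfacet
 facet normal 0.449 0.820 -0.353
  outer loop
   vertex 4.0 4.5 1.5
   vertex 2.2 5.4 1.3
   vertex 5.6 4.7 4.0
  endloop
 endfacet
 facet normal 0.783 0.331 -0.527
  outer loop
   vertex 4.0 4.5 1.5
   vertex 5.6 4.7 4.0
   vertex 4.4 1.8 0.4
  endloop
 endfacet
 facet normal 0.295 0.398 -0.869
  outer loop
   vertex 4.0 4.5 1.5
   vertex 4.4 1.8 0.4
   vertex 2.2 5.4 1.3
  endloop
 endfacet
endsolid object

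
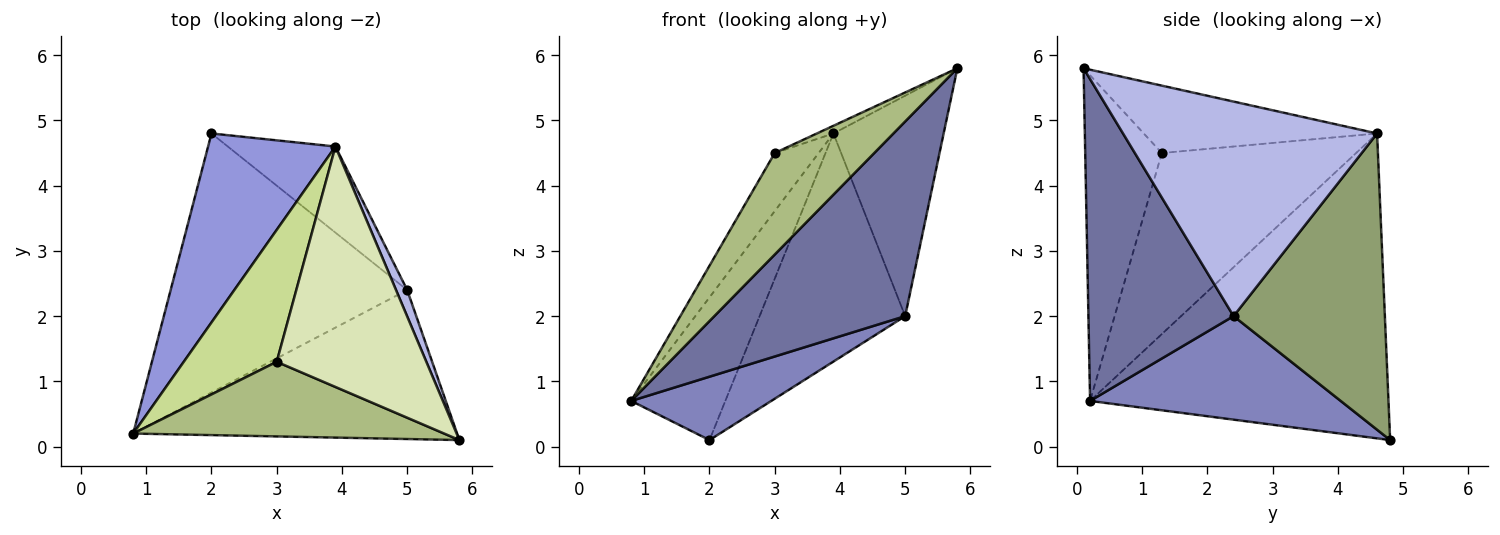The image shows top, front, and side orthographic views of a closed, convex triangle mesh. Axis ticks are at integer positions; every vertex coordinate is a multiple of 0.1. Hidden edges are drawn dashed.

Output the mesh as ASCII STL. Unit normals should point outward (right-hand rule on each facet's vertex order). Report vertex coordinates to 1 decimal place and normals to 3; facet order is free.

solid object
 facet normal 0.517 -0.680 -0.520
  outer loop
   vertex 5.0 2.4 2.0
   vertex 5.8 0.1 5.8
   vertex 0.8 0.2 0.7
  endloop
 endfacet
 facet normal 0.391 -0.219 -0.894
  outer loop
   vertex 5.0 2.4 2.0
   vertex 0.8 0.2 0.7
   vertex 2.0 4.8 0.1
  endloop
 endfacet
 facet normal -0.886 0.279 0.370
  outer loop
   vertex 3.9 4.6 4.8
   vertex 2.0 4.8 0.1
   vertex 0.8 0.2 0.7
  endloop
 endfacet
 facet normal 0.916 0.398 0.048
  outer loop
   vertex 3.9 4.6 4.8
   vertex 5.8 0.1 5.8
   vertex 5.0 2.4 2.0
  endloop
 endfacet
 facet normal 0.697 0.671 -0.253
  outer loop
   vertex 3.9 4.6 4.8
   vertex 5.0 2.4 2.0
   vertex 2.0 4.8 0.1
  endloop
 endfacet
 facet normal -0.527 -0.685 0.503
  outer loop
   vertex 3.0 1.3 4.5
   vertex 0.8 0.2 0.7
   vertex 5.8 0.1 5.8
  endloop
 endfacet
 facet normal -0.872 0.197 0.448
  outer loop
   vertex 3.0 1.3 4.5
   vertex 3.9 4.6 4.8
   vertex 0.8 0.2 0.7
  endloop
 endfacet
 facet normal -0.411 0.029 0.911
  outer loop
   vertex 3.0 1.3 4.5
   vertex 5.8 0.1 5.8
   vertex 3.9 4.6 4.8
  endloop
 endfacet
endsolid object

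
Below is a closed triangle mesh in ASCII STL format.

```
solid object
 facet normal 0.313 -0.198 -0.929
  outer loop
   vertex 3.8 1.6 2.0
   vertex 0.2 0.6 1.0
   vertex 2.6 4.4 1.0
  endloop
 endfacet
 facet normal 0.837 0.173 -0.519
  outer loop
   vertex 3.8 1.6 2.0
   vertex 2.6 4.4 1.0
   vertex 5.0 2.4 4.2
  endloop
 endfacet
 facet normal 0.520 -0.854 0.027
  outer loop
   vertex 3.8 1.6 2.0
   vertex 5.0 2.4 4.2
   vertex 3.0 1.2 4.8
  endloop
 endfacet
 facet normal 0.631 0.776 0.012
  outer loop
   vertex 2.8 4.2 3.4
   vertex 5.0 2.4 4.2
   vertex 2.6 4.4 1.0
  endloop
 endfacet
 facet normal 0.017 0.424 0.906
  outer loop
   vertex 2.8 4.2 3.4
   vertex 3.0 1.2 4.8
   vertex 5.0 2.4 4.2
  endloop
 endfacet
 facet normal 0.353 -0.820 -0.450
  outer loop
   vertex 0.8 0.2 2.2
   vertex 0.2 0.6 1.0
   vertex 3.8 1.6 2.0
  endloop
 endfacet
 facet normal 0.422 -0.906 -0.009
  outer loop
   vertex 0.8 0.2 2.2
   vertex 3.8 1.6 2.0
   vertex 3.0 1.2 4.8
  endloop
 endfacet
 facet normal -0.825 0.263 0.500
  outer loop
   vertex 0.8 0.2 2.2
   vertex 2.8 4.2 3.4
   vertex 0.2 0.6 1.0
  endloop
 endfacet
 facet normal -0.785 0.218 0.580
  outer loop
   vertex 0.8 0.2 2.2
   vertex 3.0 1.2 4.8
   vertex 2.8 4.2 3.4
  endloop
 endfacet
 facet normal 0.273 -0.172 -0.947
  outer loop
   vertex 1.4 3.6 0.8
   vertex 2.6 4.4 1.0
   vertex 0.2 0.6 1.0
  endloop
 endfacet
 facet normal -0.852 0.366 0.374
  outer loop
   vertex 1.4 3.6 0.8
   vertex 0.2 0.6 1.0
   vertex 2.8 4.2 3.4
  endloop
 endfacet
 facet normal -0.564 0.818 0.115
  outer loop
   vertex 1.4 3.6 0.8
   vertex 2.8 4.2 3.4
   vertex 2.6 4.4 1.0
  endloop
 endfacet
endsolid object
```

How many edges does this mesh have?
18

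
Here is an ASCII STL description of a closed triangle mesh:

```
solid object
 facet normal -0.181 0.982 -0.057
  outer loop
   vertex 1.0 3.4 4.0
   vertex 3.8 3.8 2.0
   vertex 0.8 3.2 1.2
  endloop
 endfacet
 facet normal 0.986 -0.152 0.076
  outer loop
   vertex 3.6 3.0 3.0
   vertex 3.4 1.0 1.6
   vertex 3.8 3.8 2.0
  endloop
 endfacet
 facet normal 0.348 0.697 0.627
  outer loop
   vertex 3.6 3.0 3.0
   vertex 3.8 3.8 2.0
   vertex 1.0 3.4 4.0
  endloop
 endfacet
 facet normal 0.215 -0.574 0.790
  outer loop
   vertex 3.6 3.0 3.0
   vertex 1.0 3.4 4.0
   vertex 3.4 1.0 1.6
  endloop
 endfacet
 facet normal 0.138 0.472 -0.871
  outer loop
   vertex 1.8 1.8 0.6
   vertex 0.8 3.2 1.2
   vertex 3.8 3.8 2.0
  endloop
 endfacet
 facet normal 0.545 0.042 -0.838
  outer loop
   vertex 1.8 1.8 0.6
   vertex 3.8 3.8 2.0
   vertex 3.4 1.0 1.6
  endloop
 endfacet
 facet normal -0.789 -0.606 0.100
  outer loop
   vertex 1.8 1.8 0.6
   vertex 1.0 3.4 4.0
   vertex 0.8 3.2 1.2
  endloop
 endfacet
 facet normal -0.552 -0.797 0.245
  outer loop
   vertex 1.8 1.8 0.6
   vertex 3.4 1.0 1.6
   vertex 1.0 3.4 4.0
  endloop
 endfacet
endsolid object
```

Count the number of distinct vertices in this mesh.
6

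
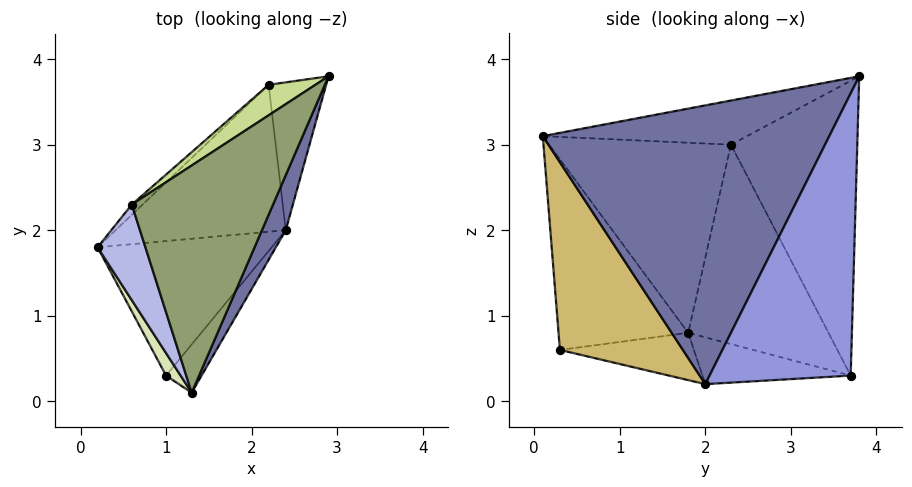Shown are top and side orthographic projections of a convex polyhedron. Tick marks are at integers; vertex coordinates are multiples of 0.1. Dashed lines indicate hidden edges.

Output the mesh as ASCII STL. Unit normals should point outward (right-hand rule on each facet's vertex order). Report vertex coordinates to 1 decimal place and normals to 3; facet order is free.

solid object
 facet normal 0.910 -0.408 0.078
  outer loop
   vertex 2.4 2.0 0.2
   vertex 2.9 3.8 3.8
   vertex 1.3 0.1 3.1
  endloop
 endfacet
 facet normal -0.265 0.025 -0.964
  outer loop
   vertex 2.2 3.7 0.3
   vertex 2.4 2.0 0.2
   vertex 0.2 1.8 0.8
  endloop
 endfacet
 facet normal 0.972 0.126 -0.198
  outer loop
   vertex 2.2 3.7 0.3
   vertex 2.9 3.8 3.8
   vertex 2.4 2.0 0.2
  endloop
 endfacet
 facet normal -0.930 -0.285 0.234
  outer loop
   vertex 0.6 2.3 3.0
   vertex 0.2 1.8 0.8
   vertex 1.3 0.1 3.1
  endloop
 endfacet
 facet normal -0.298 -0.051 0.953
  outer loop
   vertex 0.6 2.3 3.0
   vertex 1.3 0.1 3.1
   vertex 2.9 3.8 3.8
  endloop
 endfacet
 facet normal -0.693 0.720 -0.038
  outer loop
   vertex 0.6 2.3 3.0
   vertex 2.2 3.7 0.3
   vertex 0.2 1.8 0.8
  endloop
 endfacet
 facet normal -0.566 0.820 0.090
  outer loop
   vertex 0.6 2.3 3.0
   vertex 2.9 3.8 3.8
   vertex 2.2 3.7 0.3
  endloop
 endfacet
 facet normal -0.877 -0.476 0.067
  outer loop
   vertex 1.0 0.3 0.6
   vertex 1.3 0.1 3.1
   vertex 0.2 1.8 0.8
  endloop
 endfacet
 facet normal -0.262 -0.011 -0.965
  outer loop
   vertex 1.0 0.3 0.6
   vertex 0.2 1.8 0.8
   vertex 2.4 2.0 0.2
  endloop
 endfacet
 facet normal 0.748 -0.649 -0.142
  outer loop
   vertex 1.0 0.3 0.6
   vertex 2.4 2.0 0.2
   vertex 1.3 0.1 3.1
  endloop
 endfacet
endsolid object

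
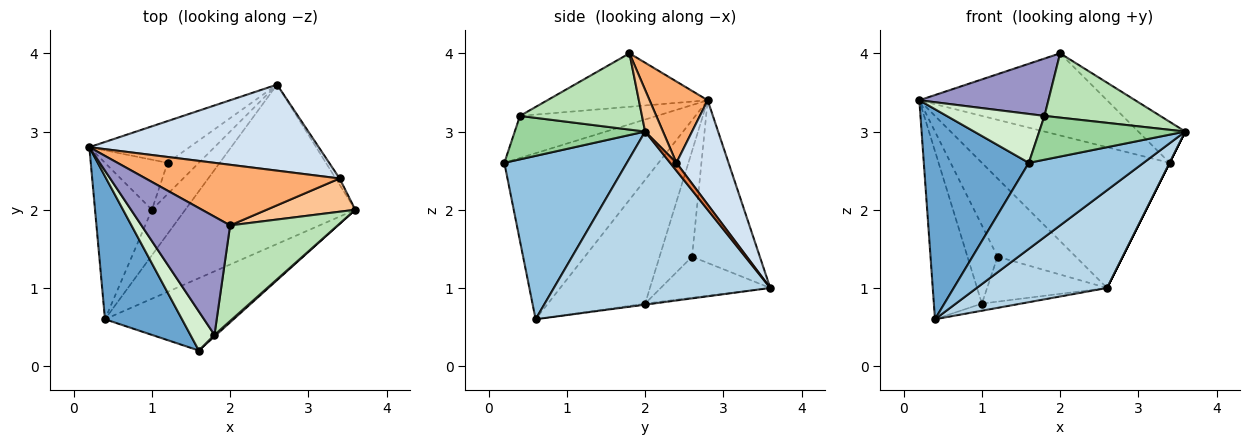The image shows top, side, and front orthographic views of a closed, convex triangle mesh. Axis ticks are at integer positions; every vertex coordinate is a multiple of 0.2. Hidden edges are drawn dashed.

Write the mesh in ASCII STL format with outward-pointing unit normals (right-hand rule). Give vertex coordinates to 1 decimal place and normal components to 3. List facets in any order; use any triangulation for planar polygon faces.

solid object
 facet normal -0.772 -0.526 0.358
  outer loop
   vertex 0.4 0.6 0.6
   vertex 1.6 0.2 2.6
   vertex 0.2 2.8 3.4
  endloop
 endfacet
 facet normal 0.633 -0.593 -0.498
  outer loop
   vertex 0.4 0.6 0.6
   vertex 3.6 2.0 3.0
   vertex 1.6 0.2 2.6
  endloop
 endfacet
 facet normal 0.656 -0.395 -0.644
  outer loop
   vertex 0.4 0.6 0.6
   vertex 2.6 3.6 1.0
   vertex 3.6 2.0 3.0
  endloop
 endfacet
 facet normal 0.231 0.830 0.507
  outer loop
   vertex 3.4 2.4 2.6
   vertex 2.6 3.6 1.0
   vertex 0.2 2.8 3.4
  endloop
 endfacet
 facet normal 0.894 0.000 -0.447
  outer loop
   vertex 3.4 2.4 2.6
   vertex 3.6 2.0 3.0
   vertex 2.6 3.6 1.0
  endloop
 endfacet
 facet normal 0.242 0.781 0.576
  outer loop
   vertex 3.4 2.4 2.6
   vertex 0.2 2.8 3.4
   vertex 2.0 1.8 4.0
  endloop
 endfacet
 facet normal 0.284 0.745 0.603
  outer loop
   vertex 3.4 2.4 2.6
   vertex 2.0 1.8 4.0
   vertex 3.6 2.0 3.0
  endloop
 endfacet
 facet normal -0.829 0.410 -0.381
  outer loop
   vertex 1.0 2.0 0.8
   vertex 0.4 0.6 0.6
   vertex 0.2 2.8 3.4
  endloop
 endfacet
 facet normal -0.031 0.154 -0.988
  outer loop
   vertex 1.0 2.0 0.8
   vertex 2.6 3.6 1.0
   vertex 0.4 0.6 0.6
  endloop
 endfacet
 facet normal 0.666 -0.746 0.027
  outer loop
   vertex 1.8 0.4 3.2
   vertex 1.6 0.2 2.6
   vertex 3.6 2.0 3.0
  endloop
 endfacet
 facet normal 0.507 -0.481 0.715
  outer loop
   vertex 1.8 0.4 3.2
   vertex 3.6 2.0 3.0
   vertex 2.0 1.8 4.0
  endloop
 endfacet
 facet normal -0.738 -0.527 0.422
  outer loop
   vertex 1.8 0.4 3.2
   vertex 0.2 2.8 3.4
   vertex 1.6 0.2 2.6
  endloop
 endfacet
 facet normal -0.477 -0.384 0.791
  outer loop
   vertex 1.8 0.4 3.2
   vertex 2.0 1.8 4.0
   vertex 0.2 2.8 3.4
  endloop
 endfacet
 facet normal -0.607 0.701 -0.374
  outer loop
   vertex 1.2 2.6 1.4
   vertex 0.2 2.8 3.4
   vertex 2.6 3.6 1.0
  endloop
 endfacet
 facet normal -0.673 0.623 -0.399
  outer loop
   vertex 1.2 2.6 1.4
   vertex 1.0 2.0 0.8
   vertex 0.2 2.8 3.4
  endloop
 endfacet
 facet normal -0.600 0.657 -0.457
  outer loop
   vertex 1.2 2.6 1.4
   vertex 2.6 3.6 1.0
   vertex 1.0 2.0 0.8
  endloop
 endfacet
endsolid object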